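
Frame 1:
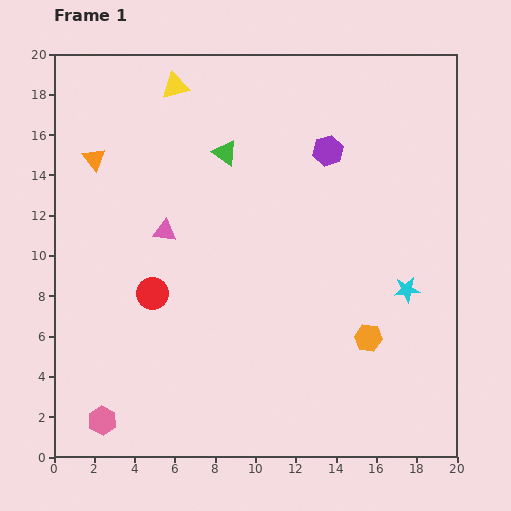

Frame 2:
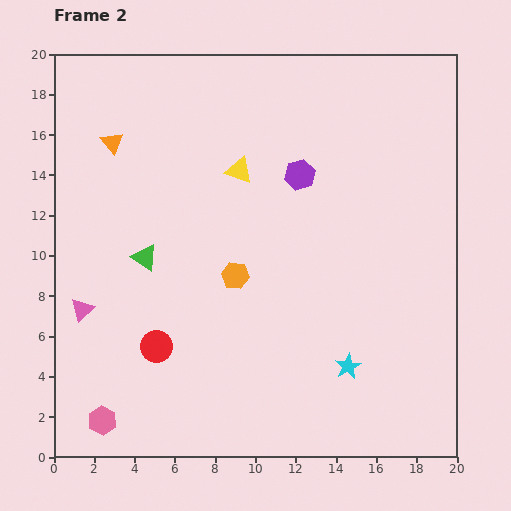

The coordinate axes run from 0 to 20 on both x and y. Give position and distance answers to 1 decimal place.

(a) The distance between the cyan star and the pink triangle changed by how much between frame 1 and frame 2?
+1.2

Distance in frame 1: 12.3. Distance in frame 2: 13.5.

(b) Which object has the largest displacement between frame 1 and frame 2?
the orange hexagon

(moved 7.3; next 6.6)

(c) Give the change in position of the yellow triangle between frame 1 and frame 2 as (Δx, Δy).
(3.2, -4.2)

The yellow triangle was at (6.0, 18.4) in frame 1 and (9.2, 14.2) in frame 2.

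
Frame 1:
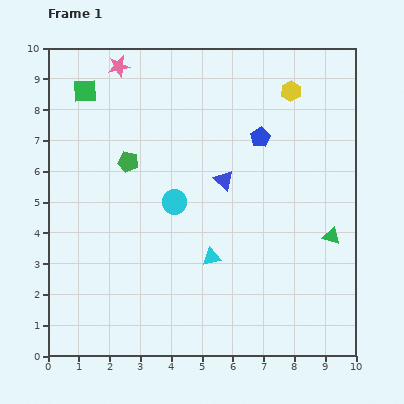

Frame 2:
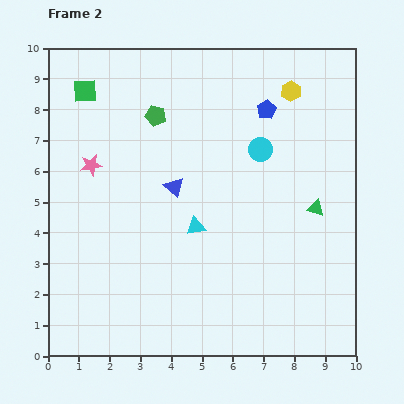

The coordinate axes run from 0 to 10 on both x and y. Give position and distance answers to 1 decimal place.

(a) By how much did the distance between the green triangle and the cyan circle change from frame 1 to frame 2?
-2.6

Distance in frame 1: 5.2. Distance in frame 2: 2.6.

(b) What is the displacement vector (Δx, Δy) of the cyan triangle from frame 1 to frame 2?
(-0.5, 1.0)

The cyan triangle was at (5.3, 3.2) in frame 1 and (4.8, 4.2) in frame 2.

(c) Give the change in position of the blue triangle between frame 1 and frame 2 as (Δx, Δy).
(-1.6, -0.2)

The blue triangle was at (5.7, 5.7) in frame 1 and (4.1, 5.5) in frame 2.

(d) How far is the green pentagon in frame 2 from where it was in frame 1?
1.7

The green pentagon moved from (2.6, 6.3) to (3.5, 7.8), a distance of √(0.9² + 1.5²) ≈ 1.7.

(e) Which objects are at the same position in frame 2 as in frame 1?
the green square, the yellow hexagon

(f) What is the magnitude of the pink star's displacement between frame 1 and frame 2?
3.3

The pink star moved from (2.3, 9.4) to (1.4, 6.2), a distance of √(0.9² + 3.2²) ≈ 3.3.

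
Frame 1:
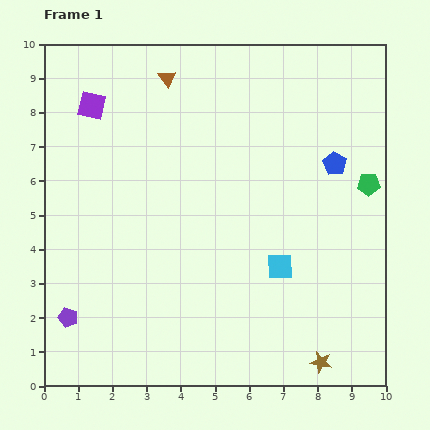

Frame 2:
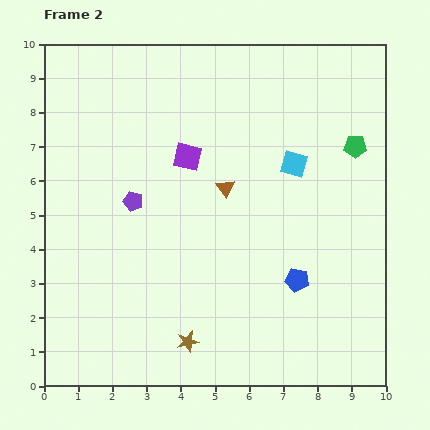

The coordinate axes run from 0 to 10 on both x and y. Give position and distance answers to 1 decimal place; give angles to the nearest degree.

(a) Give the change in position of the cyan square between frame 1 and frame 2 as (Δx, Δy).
(0.4, 3.0)

The cyan square was at (6.9, 3.5) in frame 1 and (7.3, 6.5) in frame 2.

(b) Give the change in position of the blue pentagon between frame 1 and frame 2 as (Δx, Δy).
(-1.1, -3.4)

The blue pentagon was at (8.5, 6.5) in frame 1 and (7.4, 3.1) in frame 2.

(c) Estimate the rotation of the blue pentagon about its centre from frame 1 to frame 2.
21° counter-clockwise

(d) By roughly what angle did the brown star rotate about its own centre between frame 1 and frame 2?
25° counter-clockwise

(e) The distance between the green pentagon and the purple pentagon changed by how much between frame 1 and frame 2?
-2.9

Distance in frame 1: 9.6. Distance in frame 2: 6.7.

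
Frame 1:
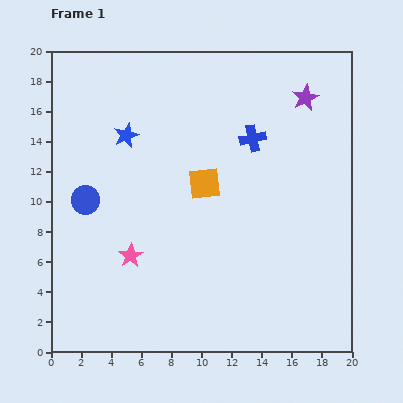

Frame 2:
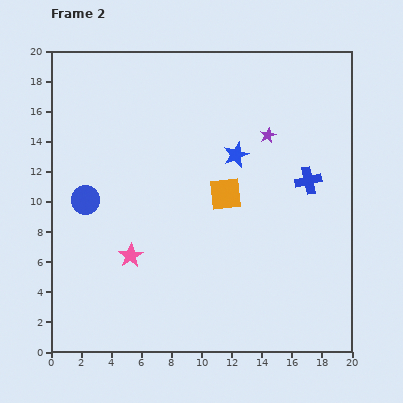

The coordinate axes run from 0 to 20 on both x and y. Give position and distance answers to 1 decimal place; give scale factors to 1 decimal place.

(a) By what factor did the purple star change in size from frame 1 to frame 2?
0.6×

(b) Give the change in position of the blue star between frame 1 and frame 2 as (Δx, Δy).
(7.3, -1.3)

The blue star was at (5.0, 14.4) in frame 1 and (12.3, 13.1) in frame 2.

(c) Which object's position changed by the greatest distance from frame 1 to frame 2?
the blue star

(moved 7.4; next 4.6)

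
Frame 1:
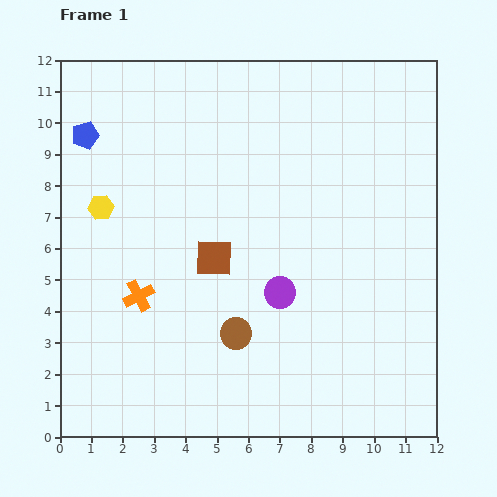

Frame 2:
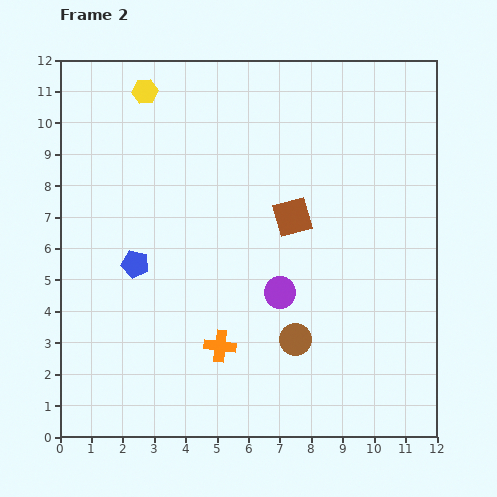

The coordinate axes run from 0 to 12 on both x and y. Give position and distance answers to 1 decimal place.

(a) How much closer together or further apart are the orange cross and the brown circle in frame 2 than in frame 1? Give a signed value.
-0.9

Distance in frame 1: 3.3. Distance in frame 2: 2.4.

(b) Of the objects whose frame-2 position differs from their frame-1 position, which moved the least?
the brown circle

(moved 1.9)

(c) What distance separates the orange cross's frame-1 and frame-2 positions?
3.1

The orange cross moved from (2.5, 4.5) to (5.1, 2.9), a distance of √(2.6² + 1.6²) ≈ 3.1.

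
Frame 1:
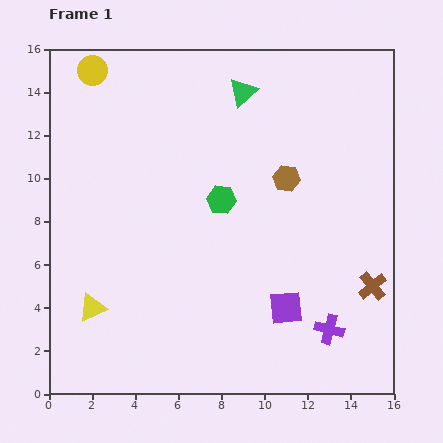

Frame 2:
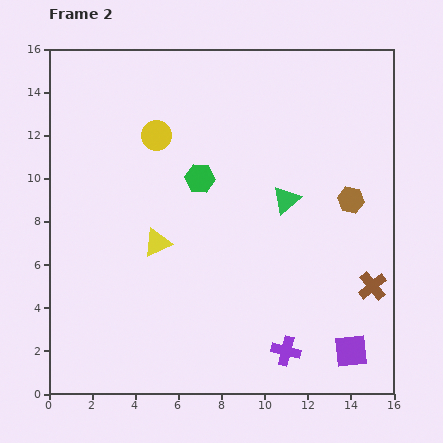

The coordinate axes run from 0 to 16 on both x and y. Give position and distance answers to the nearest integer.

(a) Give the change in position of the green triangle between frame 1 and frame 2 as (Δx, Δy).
(2, -5)

The green triangle was at (9, 14) in frame 1 and (11, 9) in frame 2.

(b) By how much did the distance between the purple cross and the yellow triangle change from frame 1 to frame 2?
-3

Distance in frame 1: 11. Distance in frame 2: 8.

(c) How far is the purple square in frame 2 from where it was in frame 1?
4

The purple square moved from (11, 4) to (14, 2), a distance of √(3² + 2²) ≈ 4.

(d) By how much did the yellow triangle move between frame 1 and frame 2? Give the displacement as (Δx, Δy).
(3, 3)

The yellow triangle was at (2, 4) in frame 1 and (5, 7) in frame 2.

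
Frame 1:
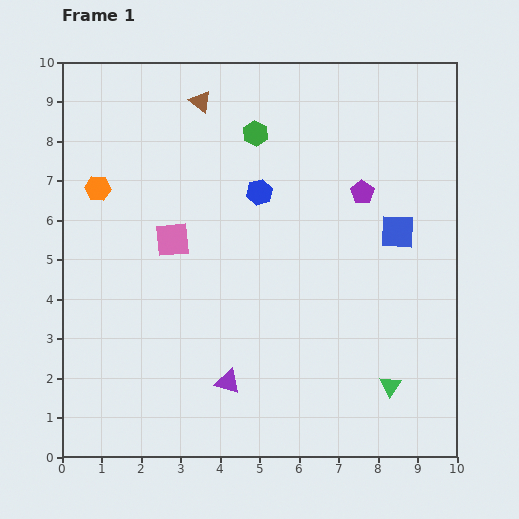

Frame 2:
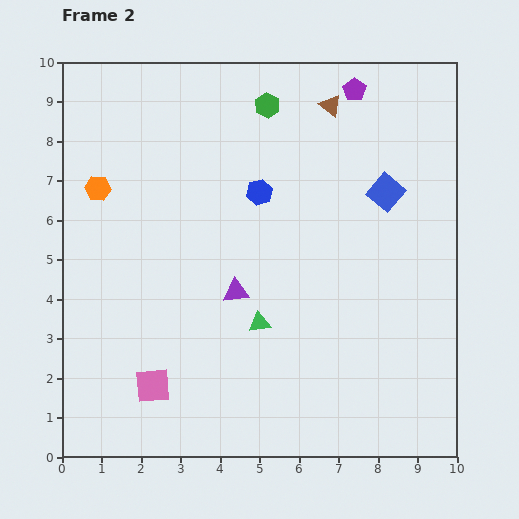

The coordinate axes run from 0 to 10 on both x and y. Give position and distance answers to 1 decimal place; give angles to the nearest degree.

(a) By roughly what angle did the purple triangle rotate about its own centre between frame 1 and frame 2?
24° counter-clockwise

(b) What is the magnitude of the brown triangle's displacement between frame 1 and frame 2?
3.3

The brown triangle moved from (3.5, 9.0) to (6.8, 8.9), a distance of √(3.3² + 0.1²) ≈ 3.3.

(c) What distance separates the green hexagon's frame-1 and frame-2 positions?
0.8

The green hexagon moved from (4.9, 8.2) to (5.2, 8.9), a distance of √(0.3² + 0.7²) ≈ 0.8.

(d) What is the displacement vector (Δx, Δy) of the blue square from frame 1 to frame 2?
(-0.3, 1.0)

The blue square was at (8.5, 5.7) in frame 1 and (8.2, 6.7) in frame 2.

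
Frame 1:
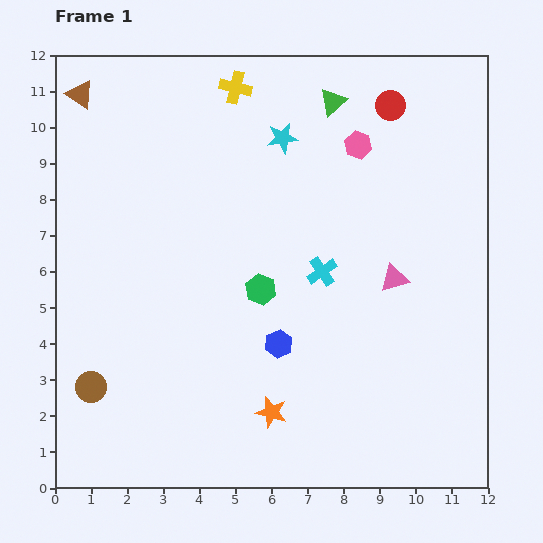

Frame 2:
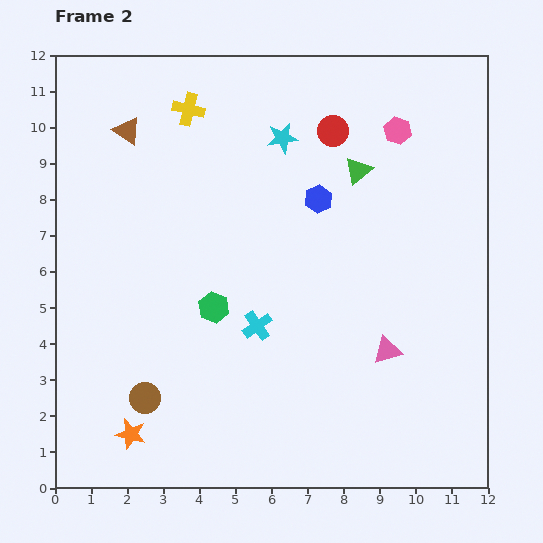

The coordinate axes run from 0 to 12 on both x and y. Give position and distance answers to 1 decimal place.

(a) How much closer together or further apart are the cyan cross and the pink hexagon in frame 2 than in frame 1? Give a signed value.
+3.1

Distance in frame 1: 3.6. Distance in frame 2: 6.7.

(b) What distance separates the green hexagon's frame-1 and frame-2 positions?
1.4

The green hexagon moved from (5.7, 5.5) to (4.4, 5.0), a distance of √(1.3² + 0.5²) ≈ 1.4.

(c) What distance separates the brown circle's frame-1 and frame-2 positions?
1.5

The brown circle moved from (1.0, 2.8) to (2.5, 2.5), a distance of √(1.5² + 0.3²) ≈ 1.5.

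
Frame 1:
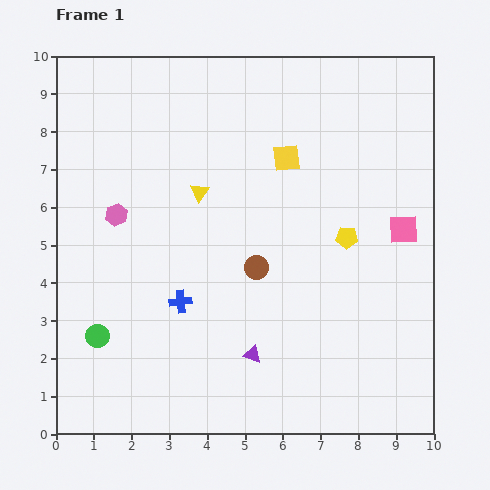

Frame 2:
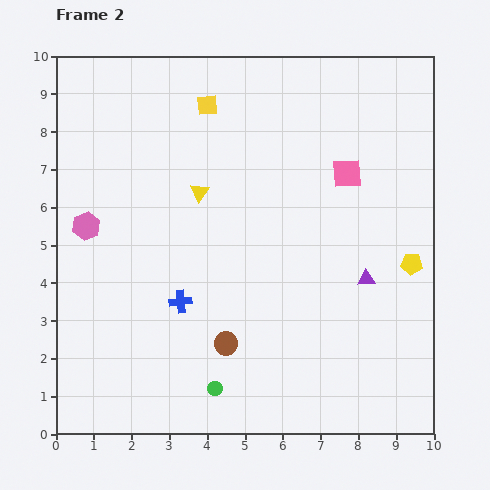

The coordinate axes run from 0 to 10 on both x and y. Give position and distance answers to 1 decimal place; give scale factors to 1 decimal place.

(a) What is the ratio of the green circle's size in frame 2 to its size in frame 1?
0.6×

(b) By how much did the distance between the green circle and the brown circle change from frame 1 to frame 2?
-3.4

Distance in frame 1: 4.6. Distance in frame 2: 1.2.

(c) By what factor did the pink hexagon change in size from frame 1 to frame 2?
1.3×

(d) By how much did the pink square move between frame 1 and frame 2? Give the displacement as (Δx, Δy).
(-1.5, 1.5)

The pink square was at (9.2, 5.4) in frame 1 and (7.7, 6.9) in frame 2.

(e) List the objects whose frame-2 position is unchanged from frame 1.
the yellow triangle, the blue cross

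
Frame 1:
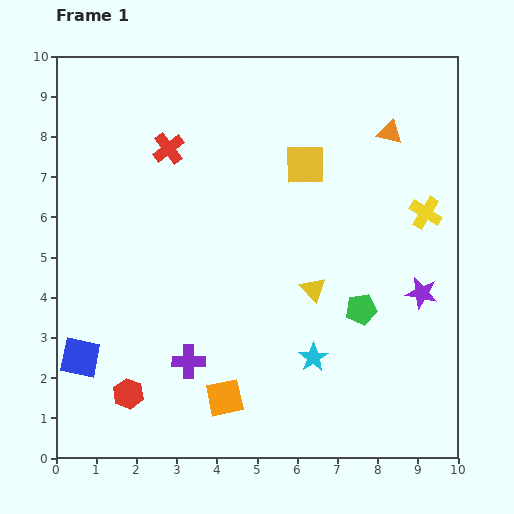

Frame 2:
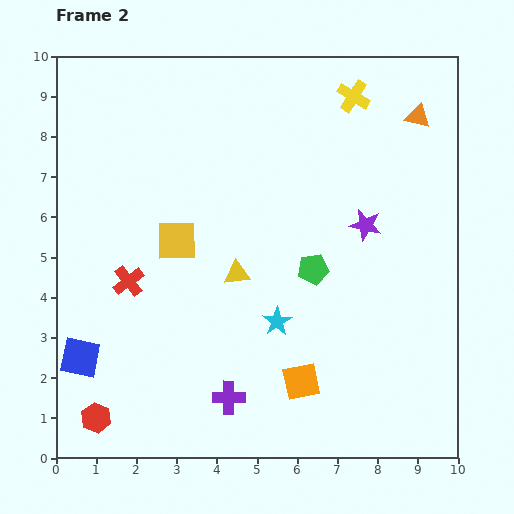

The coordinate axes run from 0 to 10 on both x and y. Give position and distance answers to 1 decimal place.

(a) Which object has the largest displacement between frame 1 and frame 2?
the yellow square

(moved 3.7; next 3.4)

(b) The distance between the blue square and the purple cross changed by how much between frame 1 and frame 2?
+1.1

Distance in frame 1: 2.7. Distance in frame 2: 3.8.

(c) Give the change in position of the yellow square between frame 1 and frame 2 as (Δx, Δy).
(-3.2, -1.9)

The yellow square was at (6.2, 7.3) in frame 1 and (3.0, 5.4) in frame 2.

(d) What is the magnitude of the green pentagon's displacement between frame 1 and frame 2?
1.6

The green pentagon moved from (7.6, 3.7) to (6.4, 4.7), a distance of √(1.2² + 1.0²) ≈ 1.6.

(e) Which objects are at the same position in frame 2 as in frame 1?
the blue square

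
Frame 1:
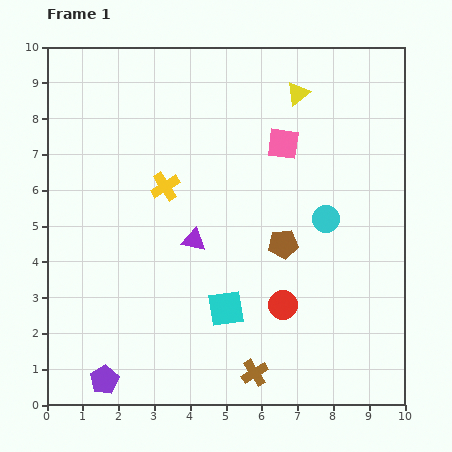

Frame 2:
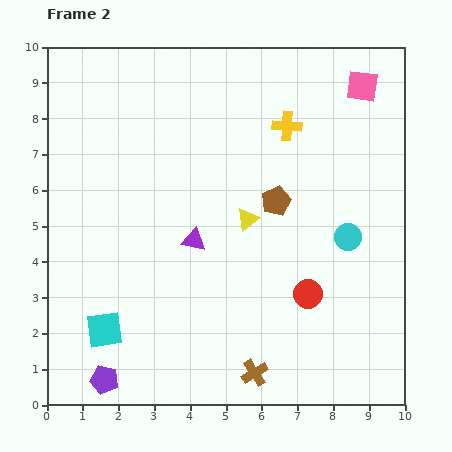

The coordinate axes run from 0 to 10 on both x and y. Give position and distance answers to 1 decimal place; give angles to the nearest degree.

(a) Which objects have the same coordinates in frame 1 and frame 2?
the purple triangle, the purple pentagon, the brown cross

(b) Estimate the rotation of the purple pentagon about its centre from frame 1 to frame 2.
29° counter-clockwise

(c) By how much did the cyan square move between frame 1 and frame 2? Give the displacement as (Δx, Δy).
(-3.4, -0.6)

The cyan square was at (5.0, 2.7) in frame 1 and (1.6, 2.1) in frame 2.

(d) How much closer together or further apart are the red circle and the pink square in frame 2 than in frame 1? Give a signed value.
+1.5

Distance in frame 1: 4.5. Distance in frame 2: 6.0.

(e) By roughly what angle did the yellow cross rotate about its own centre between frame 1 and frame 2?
35° clockwise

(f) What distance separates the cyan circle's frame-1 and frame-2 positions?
0.8

The cyan circle moved from (7.8, 5.2) to (8.4, 4.7), a distance of √(0.6² + 0.5²) ≈ 0.8.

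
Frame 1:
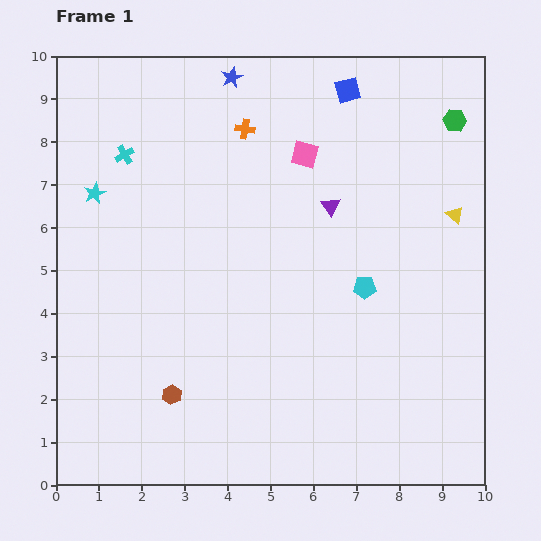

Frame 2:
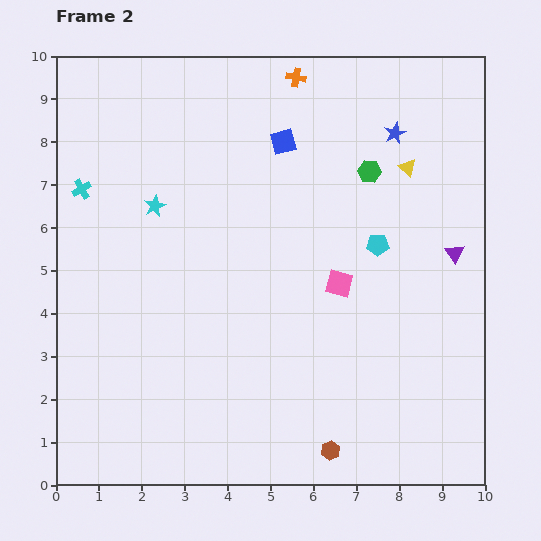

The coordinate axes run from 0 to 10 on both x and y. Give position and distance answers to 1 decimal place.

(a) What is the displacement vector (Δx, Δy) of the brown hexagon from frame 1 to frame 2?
(3.7, -1.3)

The brown hexagon was at (2.7, 2.1) in frame 1 and (6.4, 0.8) in frame 2.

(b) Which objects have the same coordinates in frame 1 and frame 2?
none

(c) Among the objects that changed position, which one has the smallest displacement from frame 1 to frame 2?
the cyan pentagon

(moved 1.0)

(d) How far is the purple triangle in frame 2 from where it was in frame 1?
3.1

The purple triangle moved from (6.4, 6.5) to (9.3, 5.4), a distance of √(2.9² + 1.1²) ≈ 3.1.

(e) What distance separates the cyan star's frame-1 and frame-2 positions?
1.4

The cyan star moved from (0.9, 6.8) to (2.3, 6.5), a distance of √(1.4² + 0.3²) ≈ 1.4.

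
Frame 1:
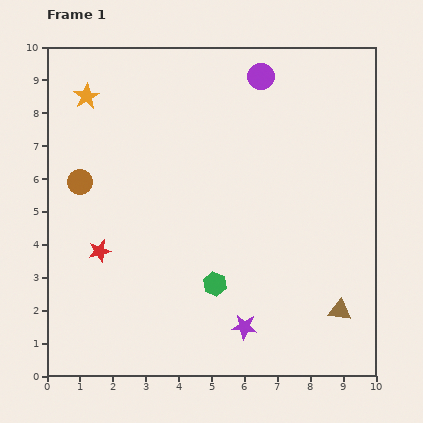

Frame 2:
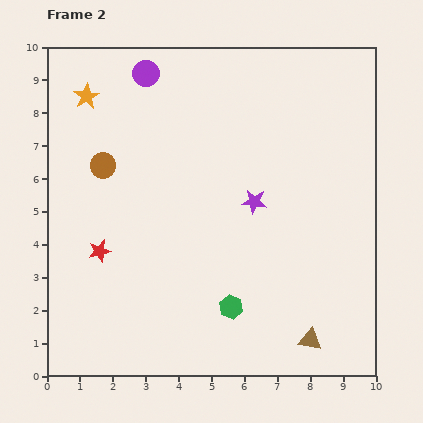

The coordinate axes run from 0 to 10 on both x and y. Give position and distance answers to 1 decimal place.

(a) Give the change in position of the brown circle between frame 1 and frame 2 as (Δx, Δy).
(0.7, 0.5)

The brown circle was at (1.0, 5.9) in frame 1 and (1.7, 6.4) in frame 2.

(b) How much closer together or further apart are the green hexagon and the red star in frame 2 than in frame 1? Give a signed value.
+0.7

Distance in frame 1: 3.6. Distance in frame 2: 4.3.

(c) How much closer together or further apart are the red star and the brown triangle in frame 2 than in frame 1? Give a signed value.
-0.6

Distance in frame 1: 7.5. Distance in frame 2: 6.9.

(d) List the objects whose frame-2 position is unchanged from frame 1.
the red star, the orange star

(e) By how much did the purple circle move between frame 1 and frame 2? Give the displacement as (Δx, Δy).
(-3.5, 0.1)

The purple circle was at (6.5, 9.1) in frame 1 and (3.0, 9.2) in frame 2.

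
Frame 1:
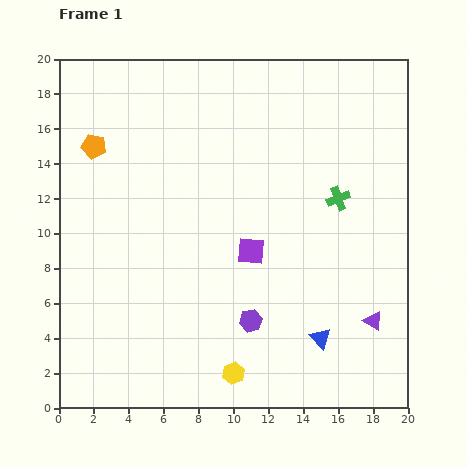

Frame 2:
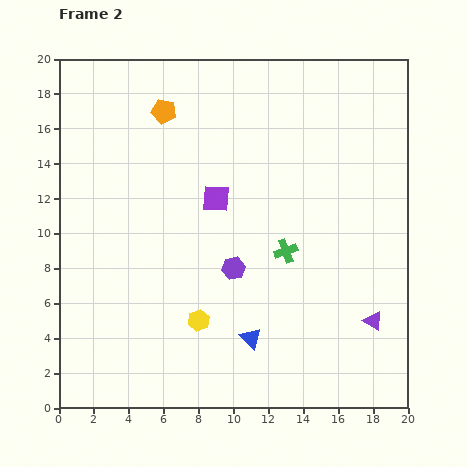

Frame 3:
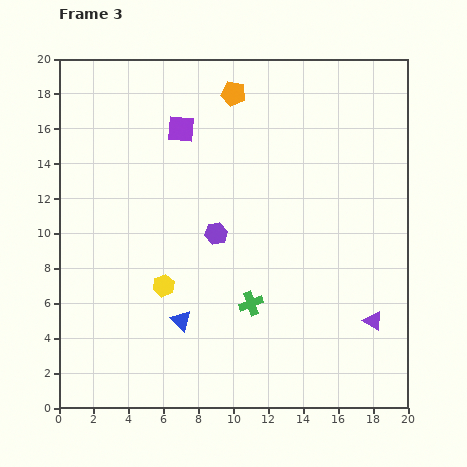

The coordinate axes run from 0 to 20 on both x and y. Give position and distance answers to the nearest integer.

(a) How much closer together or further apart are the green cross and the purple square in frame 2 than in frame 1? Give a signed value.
-1

Distance in frame 1: 6. Distance in frame 2: 5.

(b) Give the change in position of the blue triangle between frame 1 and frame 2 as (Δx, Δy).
(-4, 0)

The blue triangle was at (15, 4) in frame 1 and (11, 4) in frame 2.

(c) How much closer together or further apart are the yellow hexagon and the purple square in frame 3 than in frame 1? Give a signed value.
+2

Distance in frame 1: 7. Distance in frame 3: 9.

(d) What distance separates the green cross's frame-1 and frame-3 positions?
8

The green cross moved from (16, 12) to (11, 6), a distance of √(5² + 6²) ≈ 8.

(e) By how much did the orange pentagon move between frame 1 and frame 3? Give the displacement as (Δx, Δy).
(8, 3)

The orange pentagon was at (2, 15) in frame 1 and (10, 18) in frame 3.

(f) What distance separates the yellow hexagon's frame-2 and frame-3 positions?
3

The yellow hexagon moved from (8, 5) to (6, 7), a distance of √(2² + 2²) ≈ 3.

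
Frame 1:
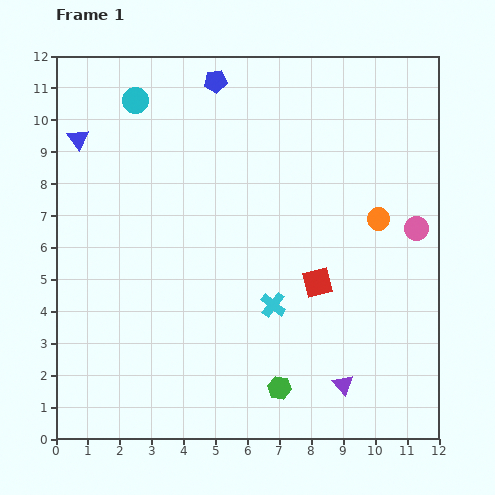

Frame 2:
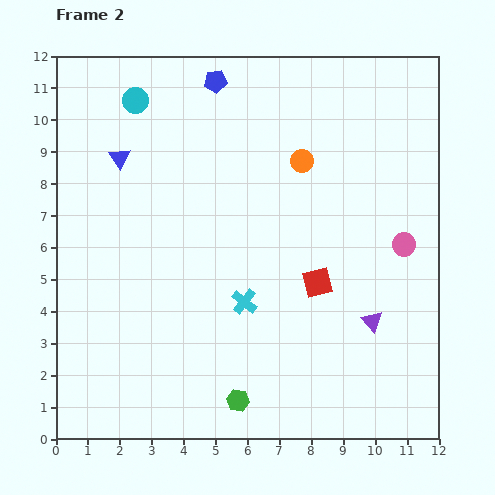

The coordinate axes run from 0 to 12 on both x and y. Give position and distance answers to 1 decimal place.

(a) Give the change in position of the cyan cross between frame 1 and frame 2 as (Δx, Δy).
(-0.9, 0.1)

The cyan cross was at (6.8, 4.2) in frame 1 and (5.9, 4.3) in frame 2.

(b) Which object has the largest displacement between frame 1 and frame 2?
the orange circle

(moved 3.0; next 2.2)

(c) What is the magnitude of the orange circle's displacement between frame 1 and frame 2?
3.0

The orange circle moved from (10.1, 6.9) to (7.7, 8.7), a distance of √(2.4² + 1.8²) ≈ 3.0.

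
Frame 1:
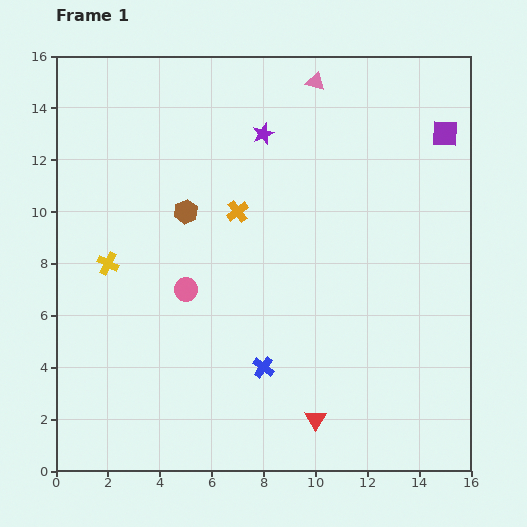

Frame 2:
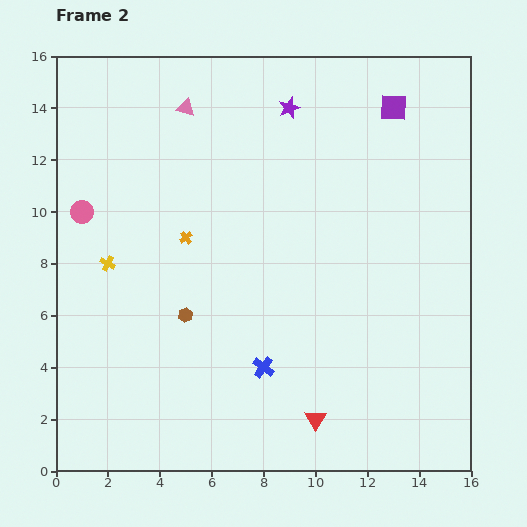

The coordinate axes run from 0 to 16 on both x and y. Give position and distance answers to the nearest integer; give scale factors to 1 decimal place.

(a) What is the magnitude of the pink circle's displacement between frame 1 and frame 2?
5

The pink circle moved from (5, 7) to (1, 10), a distance of √(4² + 3²) ≈ 5.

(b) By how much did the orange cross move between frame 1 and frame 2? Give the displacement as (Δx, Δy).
(-2, -1)

The orange cross was at (7, 10) in frame 1 and (5, 9) in frame 2.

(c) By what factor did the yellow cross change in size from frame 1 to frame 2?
0.7×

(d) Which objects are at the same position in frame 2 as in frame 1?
the blue cross, the yellow cross, the red triangle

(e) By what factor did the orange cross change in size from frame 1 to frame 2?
0.6×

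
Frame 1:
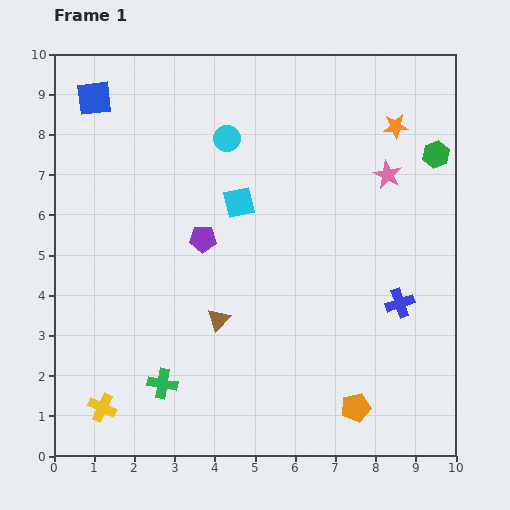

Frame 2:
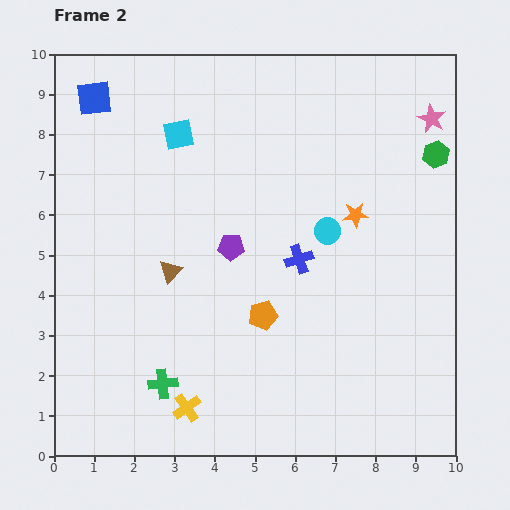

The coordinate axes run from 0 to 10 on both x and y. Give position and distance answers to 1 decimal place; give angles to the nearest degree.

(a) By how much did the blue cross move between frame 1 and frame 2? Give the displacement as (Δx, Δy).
(-2.5, 1.1)

The blue cross was at (8.6, 3.8) in frame 1 and (6.1, 4.9) in frame 2.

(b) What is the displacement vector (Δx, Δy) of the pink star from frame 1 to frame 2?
(1.1, 1.4)

The pink star was at (8.3, 7.0) in frame 1 and (9.4, 8.4) in frame 2.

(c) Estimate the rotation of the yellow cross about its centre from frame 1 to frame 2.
30° clockwise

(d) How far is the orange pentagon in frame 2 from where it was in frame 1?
3.3

The orange pentagon moved from (7.5, 1.2) to (5.2, 3.5), a distance of √(2.3² + 2.3²) ≈ 3.3.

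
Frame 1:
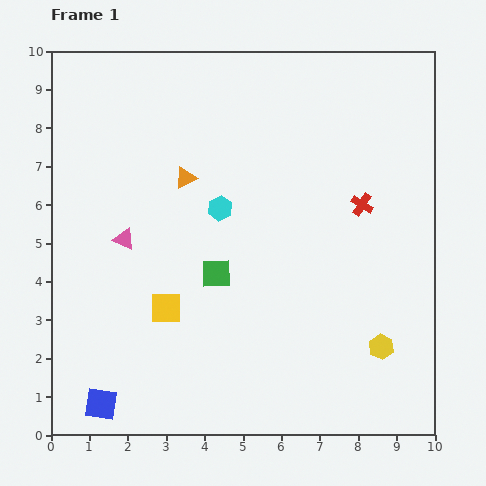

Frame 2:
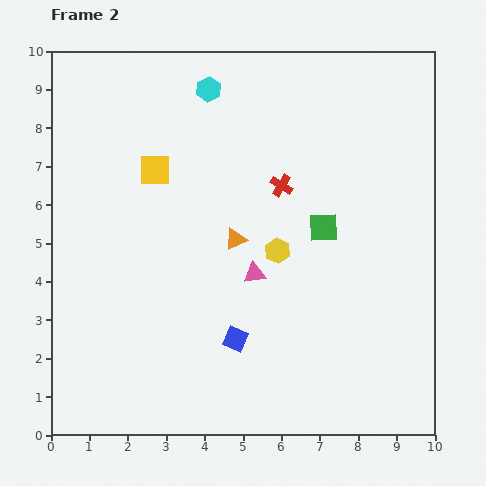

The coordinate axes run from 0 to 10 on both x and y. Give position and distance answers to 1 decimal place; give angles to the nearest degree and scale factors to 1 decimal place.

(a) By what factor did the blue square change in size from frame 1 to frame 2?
0.7×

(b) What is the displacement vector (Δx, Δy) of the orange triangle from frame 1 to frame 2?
(1.3, -1.6)

The orange triangle was at (3.5, 6.7) in frame 1 and (4.8, 5.1) in frame 2.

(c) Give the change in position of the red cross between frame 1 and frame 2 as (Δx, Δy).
(-2.1, 0.5)

The red cross was at (8.1, 6.0) in frame 1 and (6.0, 6.5) in frame 2.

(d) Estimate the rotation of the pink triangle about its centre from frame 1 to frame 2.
33° counter-clockwise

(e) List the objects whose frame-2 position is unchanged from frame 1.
none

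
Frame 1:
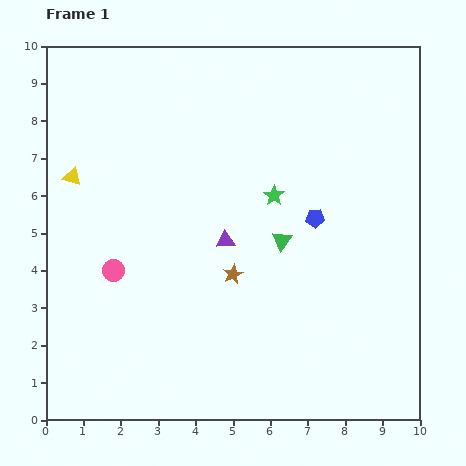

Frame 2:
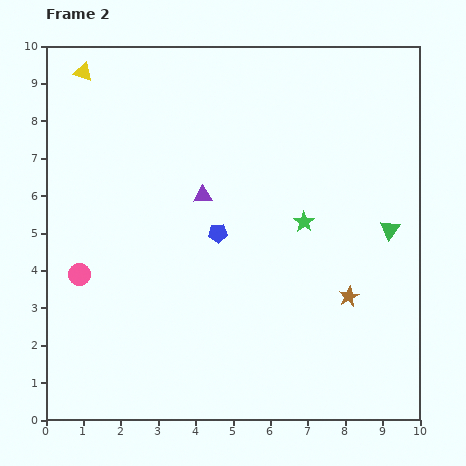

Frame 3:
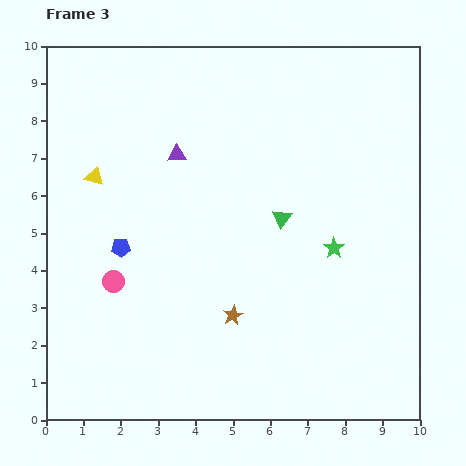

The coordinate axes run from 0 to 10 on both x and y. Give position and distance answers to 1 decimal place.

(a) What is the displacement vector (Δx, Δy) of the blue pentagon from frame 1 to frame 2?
(-2.6, -0.4)

The blue pentagon was at (7.2, 5.4) in frame 1 and (4.6, 5.0) in frame 2.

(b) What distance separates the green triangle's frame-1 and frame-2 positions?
2.9

The green triangle moved from (6.3, 4.8) to (9.2, 5.1), a distance of √(2.9² + 0.3²) ≈ 2.9.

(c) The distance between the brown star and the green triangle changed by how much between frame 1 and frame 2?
+0.5

Distance in frame 1: 1.6. Distance in frame 2: 2.1.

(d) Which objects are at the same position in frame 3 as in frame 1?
none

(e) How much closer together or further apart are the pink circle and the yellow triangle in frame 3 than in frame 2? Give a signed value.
-2.6

Distance in frame 2: 5.4. Distance in frame 3: 2.8.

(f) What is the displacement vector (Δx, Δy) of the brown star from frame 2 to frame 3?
(-3.1, -0.5)

The brown star was at (8.1, 3.3) in frame 2 and (5.0, 2.8) in frame 3.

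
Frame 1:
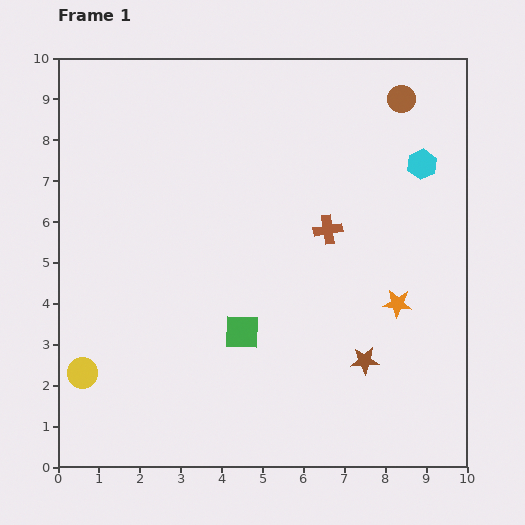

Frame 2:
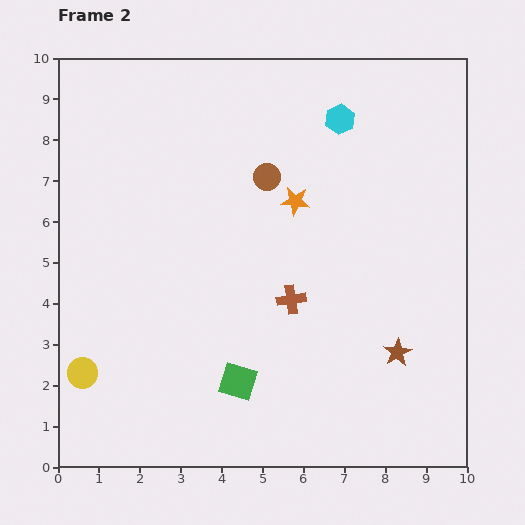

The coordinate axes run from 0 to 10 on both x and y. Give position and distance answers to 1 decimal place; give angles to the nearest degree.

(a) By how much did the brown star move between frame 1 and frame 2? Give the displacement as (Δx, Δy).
(0.8, 0.2)

The brown star was at (7.5, 2.6) in frame 1 and (8.3, 2.8) in frame 2.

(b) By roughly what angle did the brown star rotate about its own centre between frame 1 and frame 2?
27° counter-clockwise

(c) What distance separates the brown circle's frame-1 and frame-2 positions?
3.8

The brown circle moved from (8.4, 9.0) to (5.1, 7.1), a distance of √(3.3² + 1.9²) ≈ 3.8.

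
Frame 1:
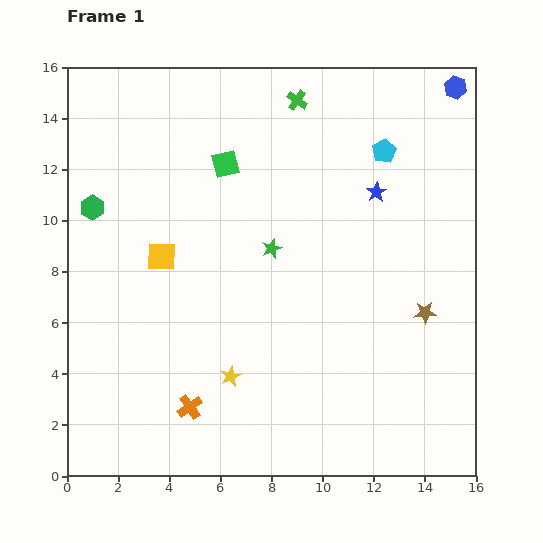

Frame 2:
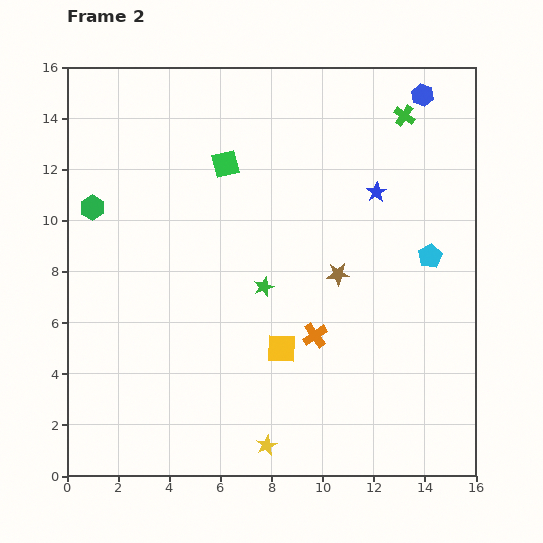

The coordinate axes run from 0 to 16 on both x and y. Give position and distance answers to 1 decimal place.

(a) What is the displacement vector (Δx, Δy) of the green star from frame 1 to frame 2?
(-0.3, -1.5)

The green star was at (8.0, 8.9) in frame 1 and (7.7, 7.4) in frame 2.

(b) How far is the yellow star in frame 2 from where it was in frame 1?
3.0

The yellow star moved from (6.4, 3.9) to (7.8, 1.2), a distance of √(1.4² + 2.7²) ≈ 3.0.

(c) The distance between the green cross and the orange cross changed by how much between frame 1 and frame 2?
-3.4

Distance in frame 1: 12.7. Distance in frame 2: 9.3.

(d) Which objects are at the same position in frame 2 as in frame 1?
the green hexagon, the blue star, the green square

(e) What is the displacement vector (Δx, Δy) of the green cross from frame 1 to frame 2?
(4.2, -0.6)

The green cross was at (9.0, 14.7) in frame 1 and (13.2, 14.1) in frame 2.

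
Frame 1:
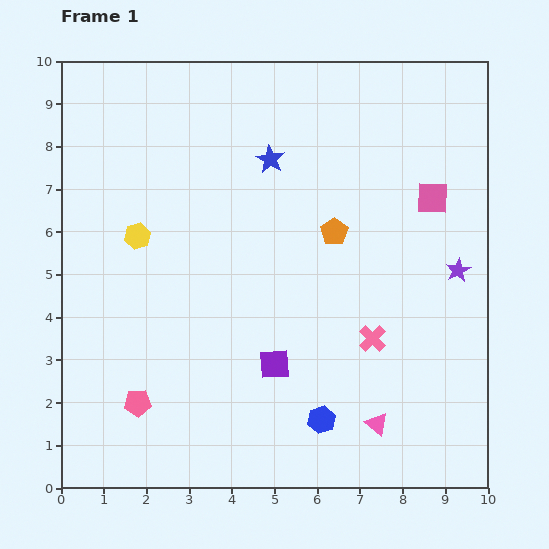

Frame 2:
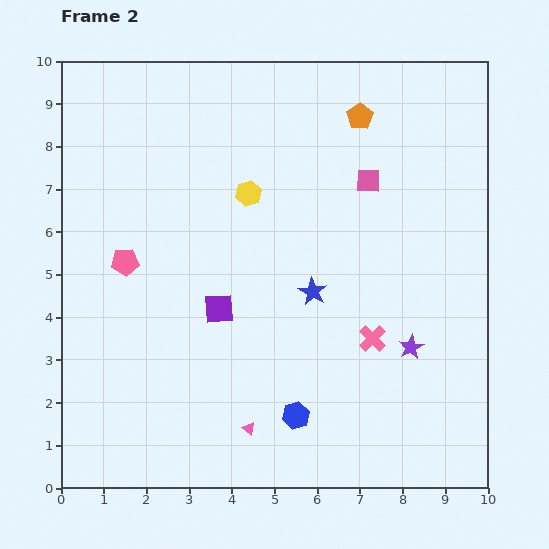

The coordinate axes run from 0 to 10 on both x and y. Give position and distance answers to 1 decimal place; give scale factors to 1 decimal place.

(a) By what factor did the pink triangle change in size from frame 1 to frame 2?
0.6×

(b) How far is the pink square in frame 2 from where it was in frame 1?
1.6

The pink square moved from (8.7, 6.8) to (7.2, 7.2), a distance of √(1.5² + 0.4²) ≈ 1.6.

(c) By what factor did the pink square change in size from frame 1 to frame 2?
0.7×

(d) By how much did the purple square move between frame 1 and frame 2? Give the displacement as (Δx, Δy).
(-1.3, 1.3)

The purple square was at (5.0, 2.9) in frame 1 and (3.7, 4.2) in frame 2.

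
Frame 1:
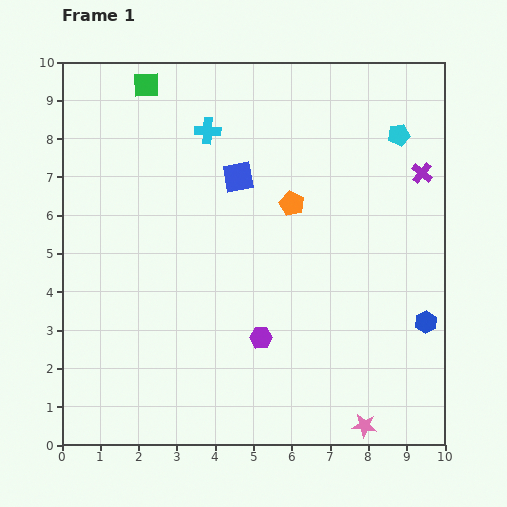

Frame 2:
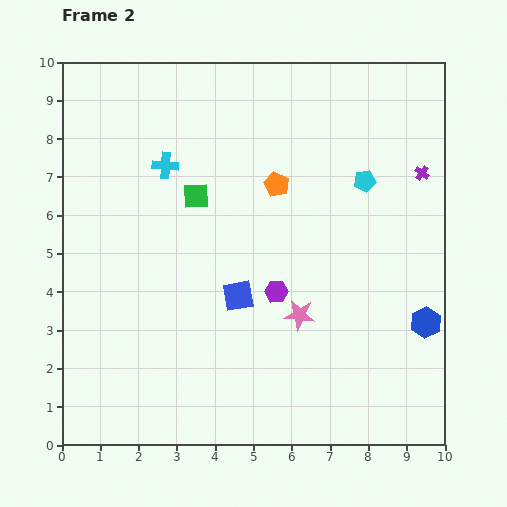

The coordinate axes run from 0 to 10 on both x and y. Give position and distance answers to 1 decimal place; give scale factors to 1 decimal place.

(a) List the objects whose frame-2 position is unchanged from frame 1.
the purple cross, the blue hexagon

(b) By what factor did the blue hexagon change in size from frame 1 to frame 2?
1.4×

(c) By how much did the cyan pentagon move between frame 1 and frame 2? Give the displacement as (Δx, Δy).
(-0.9, -1.2)

The cyan pentagon was at (8.8, 8.1) in frame 1 and (7.9, 6.9) in frame 2.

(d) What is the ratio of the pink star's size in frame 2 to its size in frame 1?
1.3×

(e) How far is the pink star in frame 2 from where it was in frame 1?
3.4

The pink star moved from (7.9, 0.5) to (6.2, 3.4), a distance of √(1.7² + 2.9²) ≈ 3.4.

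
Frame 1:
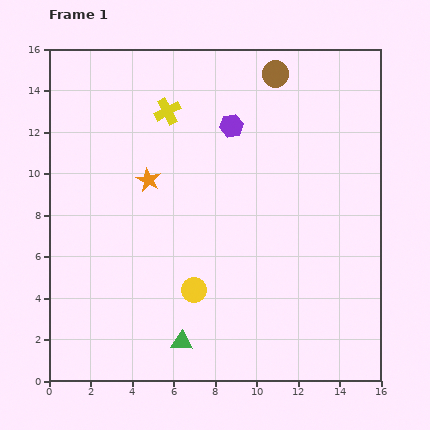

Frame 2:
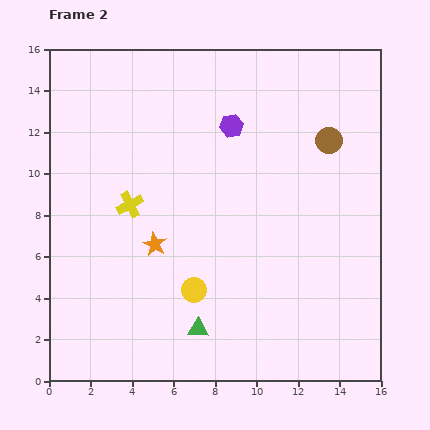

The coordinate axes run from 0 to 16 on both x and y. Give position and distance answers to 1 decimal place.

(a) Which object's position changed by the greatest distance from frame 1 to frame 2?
the yellow cross

(moved 4.8; next 4.1)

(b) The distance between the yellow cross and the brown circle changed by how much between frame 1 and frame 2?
+4.6

Distance in frame 1: 5.5. Distance in frame 2: 10.1.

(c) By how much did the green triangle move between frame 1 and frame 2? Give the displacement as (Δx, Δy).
(0.8, 0.6)

The green triangle was at (6.4, 1.9) in frame 1 and (7.2, 2.5) in frame 2.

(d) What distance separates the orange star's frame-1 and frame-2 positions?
3.1

The orange star moved from (4.8, 9.7) to (5.1, 6.6), a distance of √(0.3² + 3.1²) ≈ 3.1.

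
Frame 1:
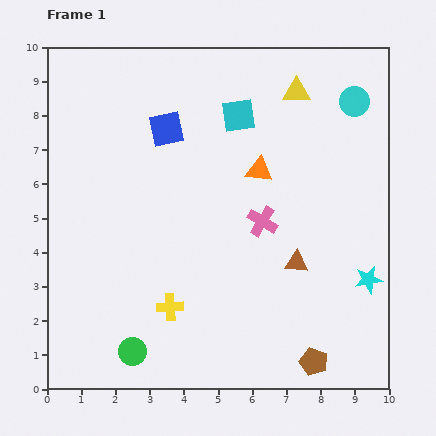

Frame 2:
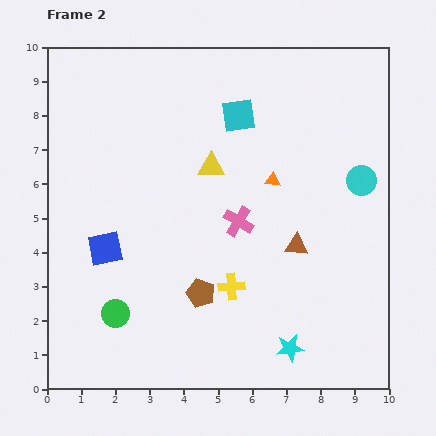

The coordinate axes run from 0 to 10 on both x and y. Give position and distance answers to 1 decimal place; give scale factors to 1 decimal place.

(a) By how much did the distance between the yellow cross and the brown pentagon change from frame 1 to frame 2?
-3.6

Distance in frame 1: 4.5. Distance in frame 2: 0.9.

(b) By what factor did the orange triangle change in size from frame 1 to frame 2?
0.6×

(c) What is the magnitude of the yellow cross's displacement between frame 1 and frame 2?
1.9

The yellow cross moved from (3.6, 2.4) to (5.4, 3.0), a distance of √(1.8² + 0.6²) ≈ 1.9.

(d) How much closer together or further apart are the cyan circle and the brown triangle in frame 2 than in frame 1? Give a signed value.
-2.3

Distance in frame 1: 5.0. Distance in frame 2: 2.7.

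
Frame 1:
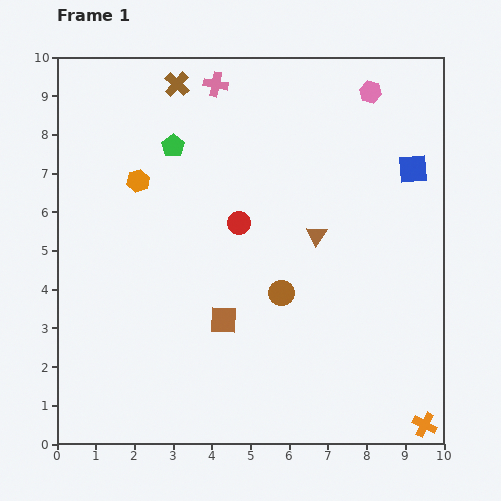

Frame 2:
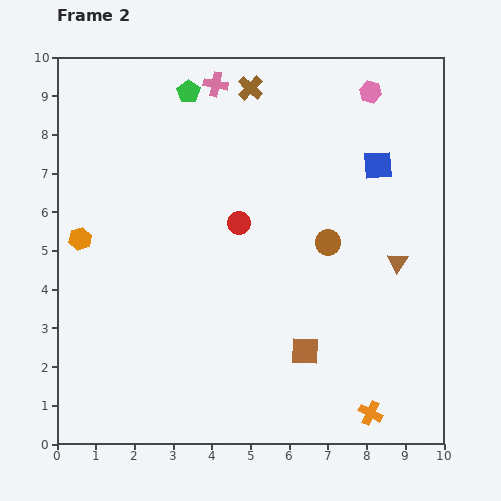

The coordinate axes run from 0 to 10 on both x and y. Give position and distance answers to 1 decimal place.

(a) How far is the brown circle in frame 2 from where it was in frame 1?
1.8

The brown circle moved from (5.8, 3.9) to (7.0, 5.2), a distance of √(1.2² + 1.3²) ≈ 1.8.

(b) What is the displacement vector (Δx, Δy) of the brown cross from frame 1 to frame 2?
(1.9, -0.1)

The brown cross was at (3.1, 9.3) in frame 1 and (5.0, 9.2) in frame 2.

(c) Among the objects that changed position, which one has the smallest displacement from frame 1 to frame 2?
the blue square

(moved 0.9)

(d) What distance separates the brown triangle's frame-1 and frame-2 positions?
2.2

The brown triangle moved from (6.7, 5.4) to (8.8, 4.7), a distance of √(2.1² + 0.7²) ≈ 2.2.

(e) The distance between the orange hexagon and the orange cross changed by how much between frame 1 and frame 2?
-1.0

Distance in frame 1: 9.7. Distance in frame 2: 8.7.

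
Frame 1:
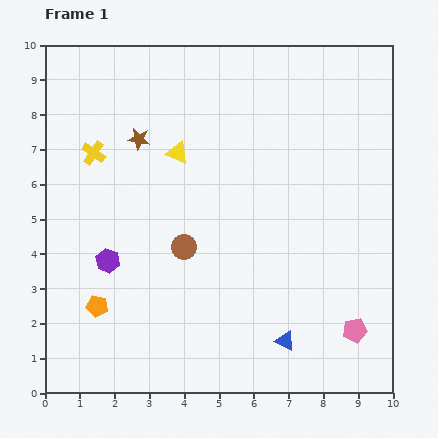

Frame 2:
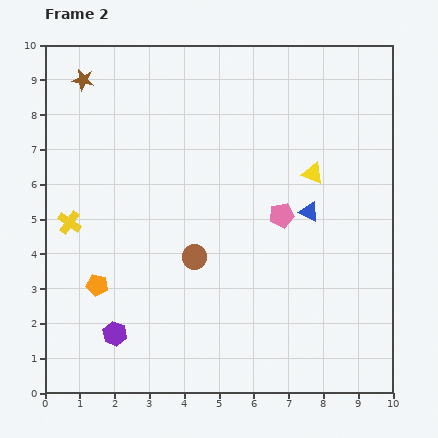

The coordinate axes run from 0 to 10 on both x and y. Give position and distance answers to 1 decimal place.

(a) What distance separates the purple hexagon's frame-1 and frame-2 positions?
2.1

The purple hexagon moved from (1.8, 3.8) to (2.0, 1.7), a distance of √(0.2² + 2.1²) ≈ 2.1.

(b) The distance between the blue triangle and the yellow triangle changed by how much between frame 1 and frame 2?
-5.1

Distance in frame 1: 6.2. Distance in frame 2: 1.1.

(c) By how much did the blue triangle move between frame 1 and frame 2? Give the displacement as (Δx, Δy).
(0.7, 3.7)

The blue triangle was at (6.9, 1.5) in frame 1 and (7.6, 5.2) in frame 2.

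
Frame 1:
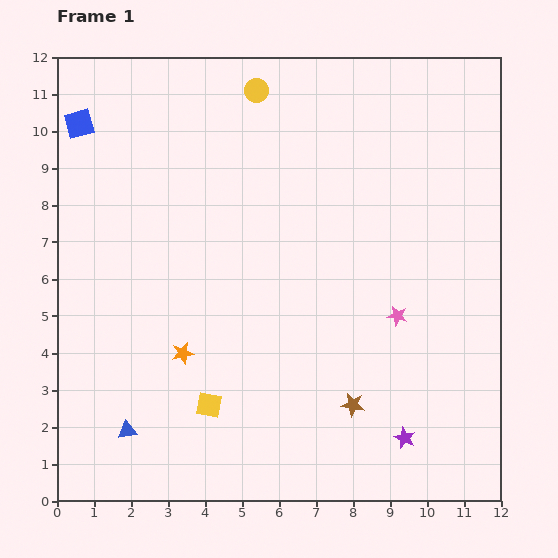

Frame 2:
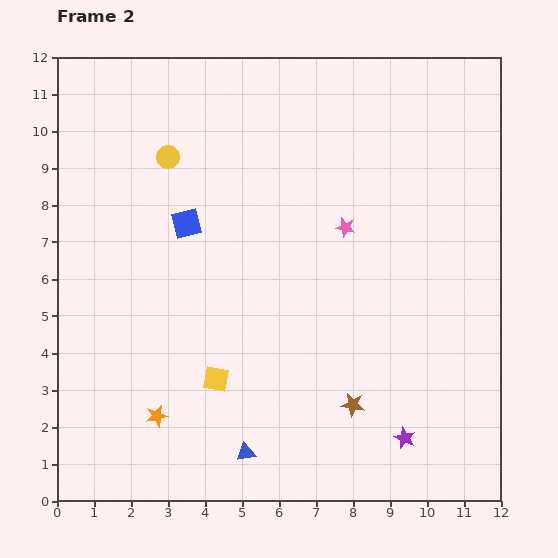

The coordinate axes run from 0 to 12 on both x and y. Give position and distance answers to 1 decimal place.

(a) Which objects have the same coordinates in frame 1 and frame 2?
the brown star, the purple star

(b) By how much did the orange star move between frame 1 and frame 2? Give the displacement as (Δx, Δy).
(-0.7, -1.7)

The orange star was at (3.4, 4.0) in frame 1 and (2.7, 2.3) in frame 2.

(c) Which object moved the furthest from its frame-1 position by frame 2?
the blue square

(moved 4.0; next 3.3)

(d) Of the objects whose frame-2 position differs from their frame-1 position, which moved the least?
the yellow square

(moved 0.7)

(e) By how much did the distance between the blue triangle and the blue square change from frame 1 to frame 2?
-2.0

Distance in frame 1: 8.4. Distance in frame 2: 6.4.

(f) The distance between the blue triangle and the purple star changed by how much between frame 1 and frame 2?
-3.2

Distance in frame 1: 7.5. Distance in frame 2: 4.3.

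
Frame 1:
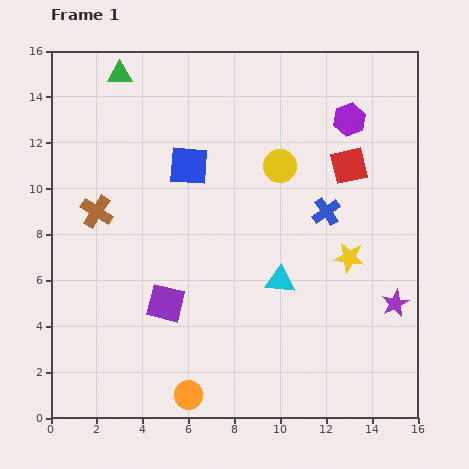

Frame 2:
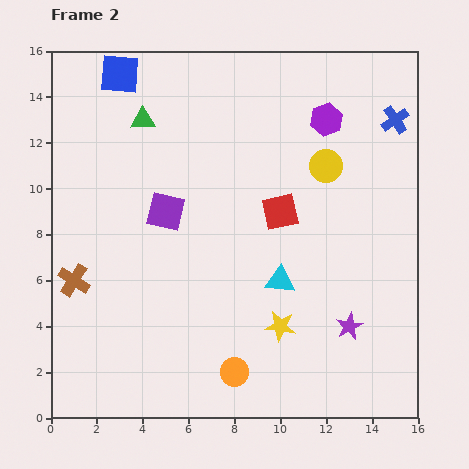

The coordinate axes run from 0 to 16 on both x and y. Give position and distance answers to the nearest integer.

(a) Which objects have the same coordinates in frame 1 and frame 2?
the cyan triangle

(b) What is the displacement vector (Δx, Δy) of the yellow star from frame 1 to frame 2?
(-3, -3)

The yellow star was at (13, 7) in frame 1 and (10, 4) in frame 2.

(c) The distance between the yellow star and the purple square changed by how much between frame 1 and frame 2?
-1

Distance in frame 1: 8. Distance in frame 2: 7.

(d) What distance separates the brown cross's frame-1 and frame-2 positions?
3

The brown cross moved from (2, 9) to (1, 6), a distance of √(1² + 3²) ≈ 3.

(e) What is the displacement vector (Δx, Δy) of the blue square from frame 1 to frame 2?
(-3, 4)

The blue square was at (6, 11) in frame 1 and (3, 15) in frame 2.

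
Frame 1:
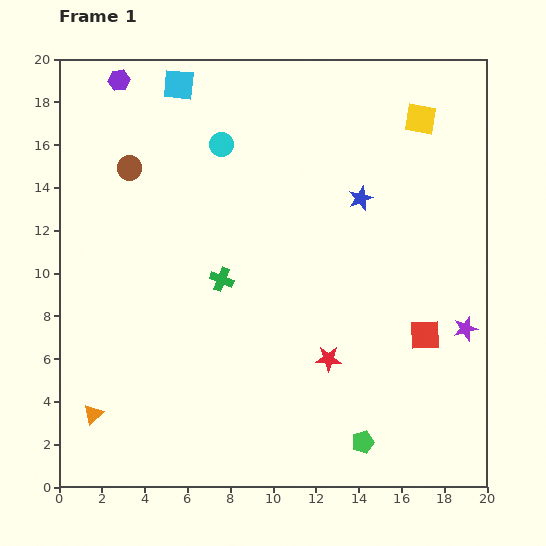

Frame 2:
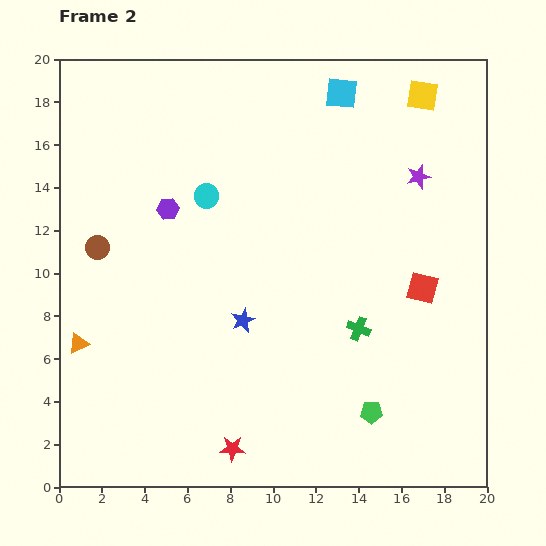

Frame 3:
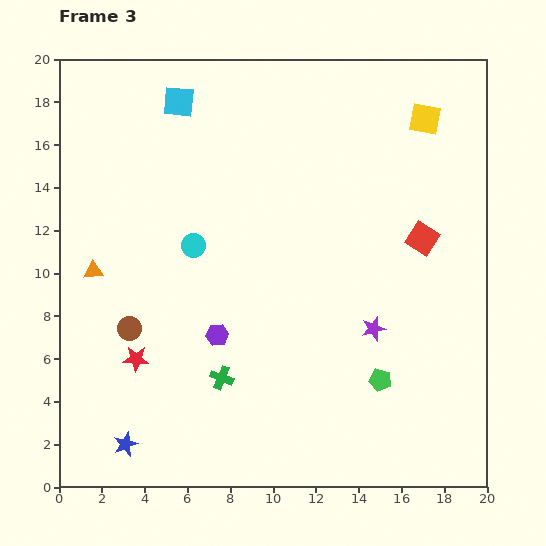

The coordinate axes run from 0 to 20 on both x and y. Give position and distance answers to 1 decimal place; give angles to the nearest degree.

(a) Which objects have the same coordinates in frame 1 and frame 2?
none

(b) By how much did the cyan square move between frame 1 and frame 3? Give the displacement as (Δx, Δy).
(0.0, -0.8)

The cyan square was at (5.6, 18.8) in frame 1 and (5.6, 18.0) in frame 3.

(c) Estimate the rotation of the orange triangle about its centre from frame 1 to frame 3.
38° clockwise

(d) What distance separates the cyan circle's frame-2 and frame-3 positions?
2.4

The cyan circle moved from (6.9, 13.6) to (6.3, 11.3), a distance of √(0.6² + 2.3²) ≈ 2.4.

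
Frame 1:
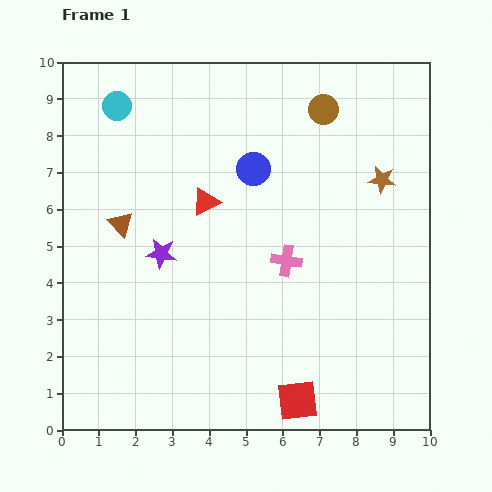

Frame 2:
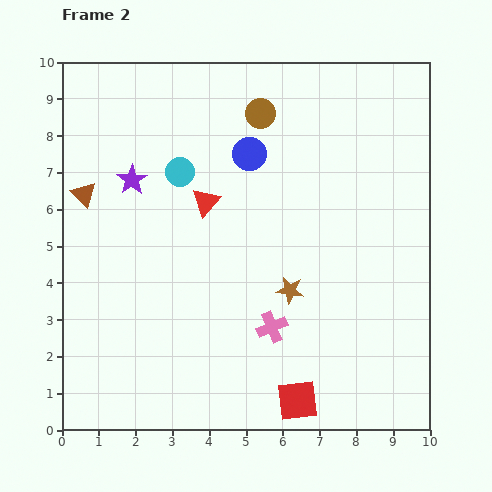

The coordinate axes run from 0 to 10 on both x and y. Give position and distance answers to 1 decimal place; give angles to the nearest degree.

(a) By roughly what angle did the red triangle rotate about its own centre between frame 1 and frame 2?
21° counter-clockwise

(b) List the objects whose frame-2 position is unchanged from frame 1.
the red triangle, the red square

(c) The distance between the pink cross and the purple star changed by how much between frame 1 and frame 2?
+2.1

Distance in frame 1: 3.4. Distance in frame 2: 5.5.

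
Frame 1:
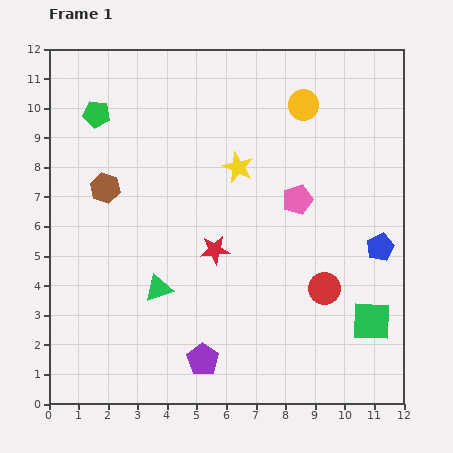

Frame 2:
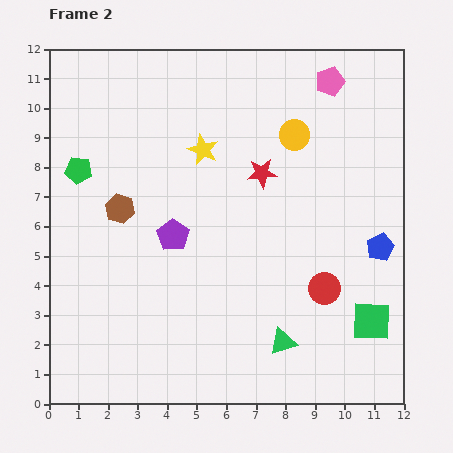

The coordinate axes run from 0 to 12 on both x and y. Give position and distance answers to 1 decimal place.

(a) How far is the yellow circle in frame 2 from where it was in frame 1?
1.0

The yellow circle moved from (8.6, 10.1) to (8.3, 9.1), a distance of √(0.3² + 1.0²) ≈ 1.0.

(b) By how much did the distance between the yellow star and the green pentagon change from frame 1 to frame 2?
-0.8

Distance in frame 1: 5.1. Distance in frame 2: 4.3.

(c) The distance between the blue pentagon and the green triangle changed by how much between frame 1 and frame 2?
-3.0

Distance in frame 1: 7.6. Distance in frame 2: 4.6.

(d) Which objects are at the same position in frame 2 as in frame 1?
the red circle, the blue pentagon, the green square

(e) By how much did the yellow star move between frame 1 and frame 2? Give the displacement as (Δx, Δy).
(-1.2, 0.6)

The yellow star was at (6.4, 8.0) in frame 1 and (5.2, 8.6) in frame 2.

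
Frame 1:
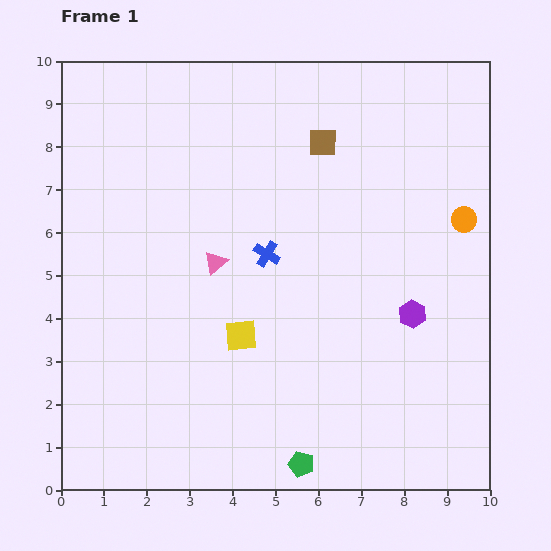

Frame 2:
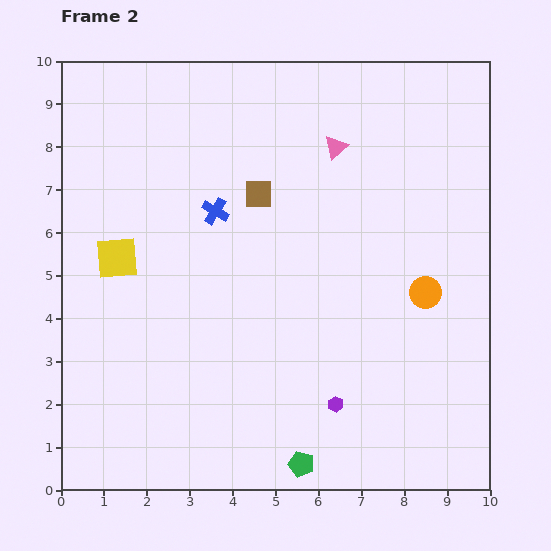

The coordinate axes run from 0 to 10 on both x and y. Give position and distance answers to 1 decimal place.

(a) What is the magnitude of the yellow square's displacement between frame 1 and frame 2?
3.4

The yellow square moved from (4.2, 3.6) to (1.3, 5.4), a distance of √(2.9² + 1.8²) ≈ 3.4.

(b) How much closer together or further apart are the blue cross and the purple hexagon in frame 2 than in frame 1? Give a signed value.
+1.6

Distance in frame 1: 3.7. Distance in frame 2: 5.3.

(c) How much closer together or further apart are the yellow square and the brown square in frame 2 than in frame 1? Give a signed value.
-1.3

Distance in frame 1: 4.9. Distance in frame 2: 3.6.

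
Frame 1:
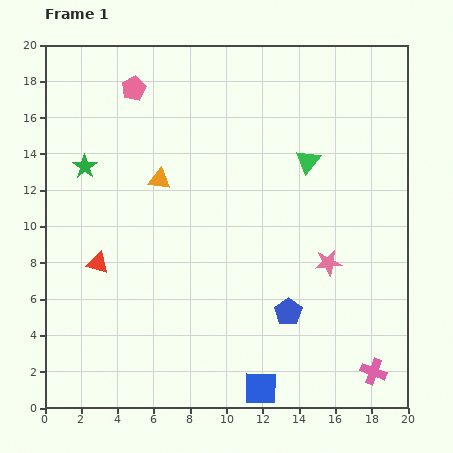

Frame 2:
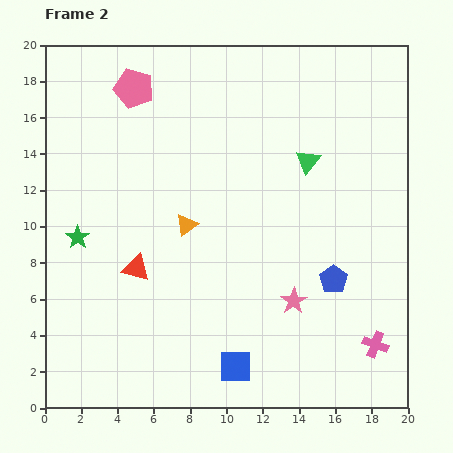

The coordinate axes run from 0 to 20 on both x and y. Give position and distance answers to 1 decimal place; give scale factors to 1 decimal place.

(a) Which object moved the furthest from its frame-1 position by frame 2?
the green star

(moved 3.9; next 3.1)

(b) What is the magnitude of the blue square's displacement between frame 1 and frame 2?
1.8

The blue square moved from (11.9, 1.1) to (10.5, 2.3), a distance of √(1.4² + 1.2²) ≈ 1.8.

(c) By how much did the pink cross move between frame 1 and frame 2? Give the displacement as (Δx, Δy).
(0.1, 1.5)

The pink cross was at (18.1, 2.0) in frame 1 and (18.2, 3.5) in frame 2.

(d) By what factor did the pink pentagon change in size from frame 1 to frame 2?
1.6×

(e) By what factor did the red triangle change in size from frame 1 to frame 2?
1.3×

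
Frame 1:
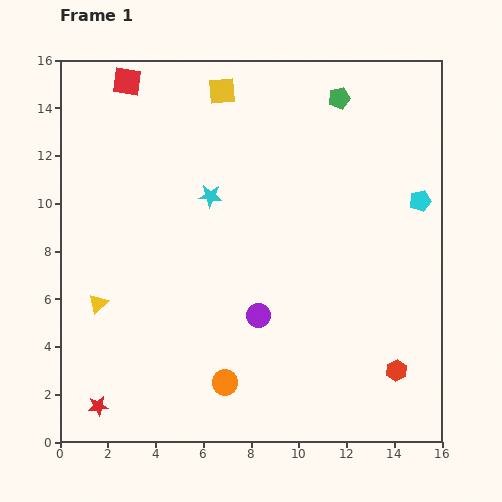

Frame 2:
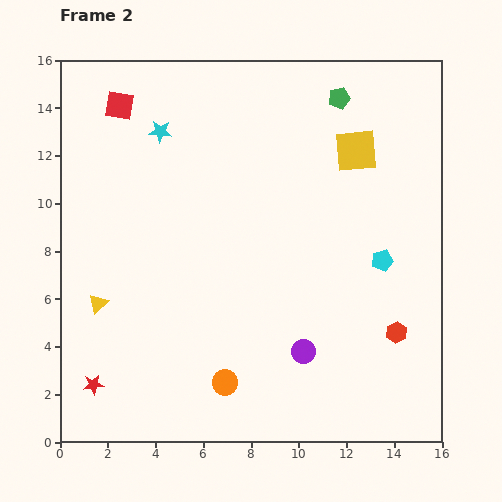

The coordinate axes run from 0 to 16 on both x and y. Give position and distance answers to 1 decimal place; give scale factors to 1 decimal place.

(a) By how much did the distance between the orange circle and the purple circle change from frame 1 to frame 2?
+0.4

Distance in frame 1: 3.1. Distance in frame 2: 3.5.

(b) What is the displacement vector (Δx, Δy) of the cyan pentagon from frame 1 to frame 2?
(-1.6, -2.5)

The cyan pentagon was at (15.1, 10.1) in frame 1 and (13.5, 7.6) in frame 2.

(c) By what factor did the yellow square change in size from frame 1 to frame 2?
1.6×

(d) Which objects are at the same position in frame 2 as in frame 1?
the green pentagon, the orange circle, the yellow triangle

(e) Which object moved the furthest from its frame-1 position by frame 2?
the yellow square

(moved 6.1; next 3.4)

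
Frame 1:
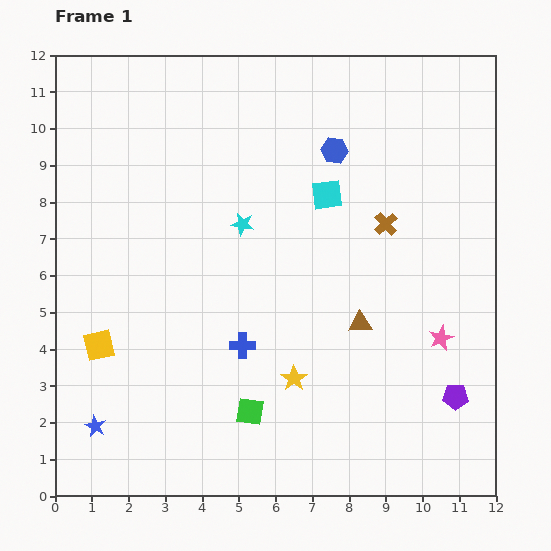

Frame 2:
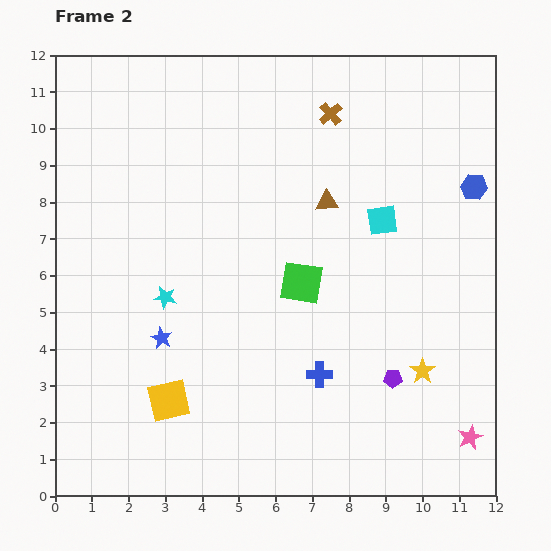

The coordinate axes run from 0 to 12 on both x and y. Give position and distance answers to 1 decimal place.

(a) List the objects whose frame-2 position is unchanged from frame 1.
none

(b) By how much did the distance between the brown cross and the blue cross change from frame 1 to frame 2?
+2.0

Distance in frame 1: 5.1. Distance in frame 2: 7.1.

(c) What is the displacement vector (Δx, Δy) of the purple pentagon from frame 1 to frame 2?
(-1.7, 0.5)

The purple pentagon was at (10.9, 2.7) in frame 1 and (9.2, 3.2) in frame 2.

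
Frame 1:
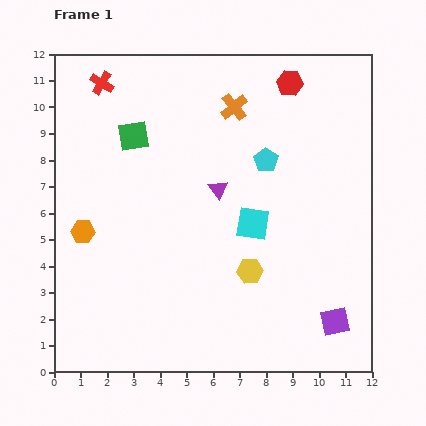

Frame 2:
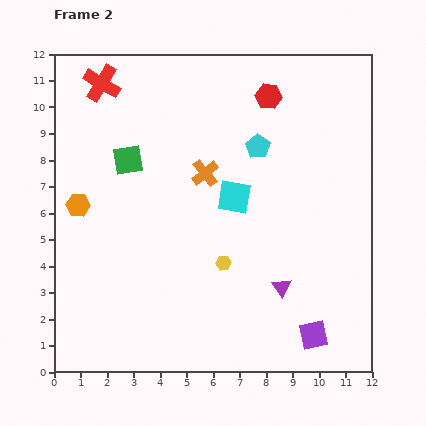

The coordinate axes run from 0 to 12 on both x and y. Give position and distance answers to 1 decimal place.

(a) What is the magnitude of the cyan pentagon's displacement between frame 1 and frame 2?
0.6

The cyan pentagon moved from (8.0, 8.0) to (7.7, 8.5), a distance of √(0.3² + 0.5²) ≈ 0.6.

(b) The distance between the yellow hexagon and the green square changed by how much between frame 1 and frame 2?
-1.4

Distance in frame 1: 6.7. Distance in frame 2: 5.3.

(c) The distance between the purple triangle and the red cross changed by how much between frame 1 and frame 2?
+4.4

Distance in frame 1: 5.9. Distance in frame 2: 10.3.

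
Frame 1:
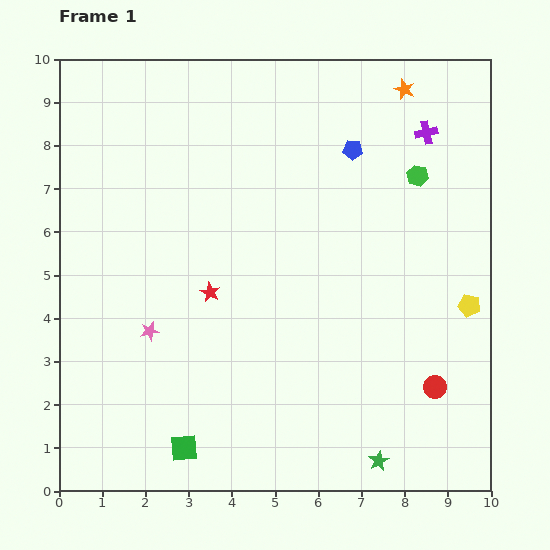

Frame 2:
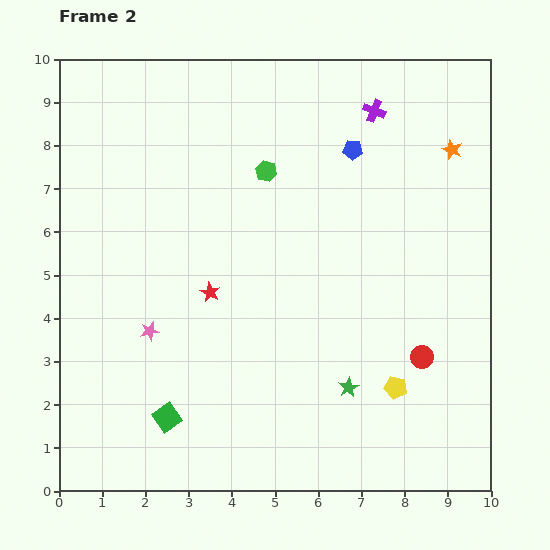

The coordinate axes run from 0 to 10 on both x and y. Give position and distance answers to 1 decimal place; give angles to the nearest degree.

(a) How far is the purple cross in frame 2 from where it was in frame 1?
1.3

The purple cross moved from (8.5, 8.3) to (7.3, 8.8), a distance of √(1.2² + 0.5²) ≈ 1.3.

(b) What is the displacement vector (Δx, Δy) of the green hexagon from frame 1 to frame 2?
(-3.5, 0.1)

The green hexagon was at (8.3, 7.3) in frame 1 and (4.8, 7.4) in frame 2.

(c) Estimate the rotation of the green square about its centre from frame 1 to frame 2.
31° counter-clockwise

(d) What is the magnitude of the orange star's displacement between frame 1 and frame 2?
1.8

The orange star moved from (8.0, 9.3) to (9.1, 7.9), a distance of √(1.1² + 1.4²) ≈ 1.8.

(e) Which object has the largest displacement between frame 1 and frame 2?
the green hexagon

(moved 3.5; next 2.5)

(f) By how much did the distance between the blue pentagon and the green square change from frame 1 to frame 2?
-0.4

Distance in frame 1: 7.9. Distance in frame 2: 7.5.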